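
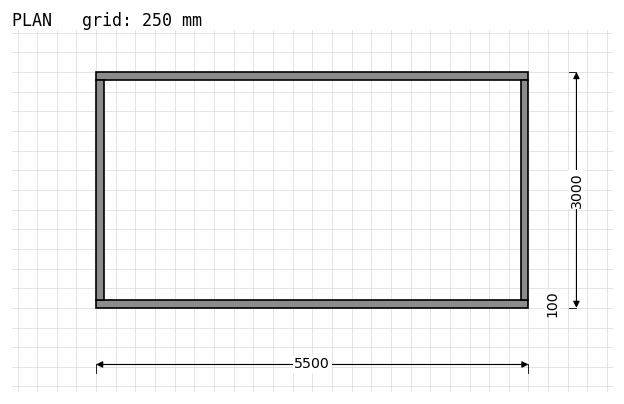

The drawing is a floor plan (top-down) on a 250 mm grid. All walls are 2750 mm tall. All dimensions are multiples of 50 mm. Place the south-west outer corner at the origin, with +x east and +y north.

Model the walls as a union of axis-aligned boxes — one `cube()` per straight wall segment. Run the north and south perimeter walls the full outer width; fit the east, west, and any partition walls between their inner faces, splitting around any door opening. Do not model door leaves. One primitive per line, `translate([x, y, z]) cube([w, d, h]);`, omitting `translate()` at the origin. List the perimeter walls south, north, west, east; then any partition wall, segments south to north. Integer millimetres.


cube([5500, 100, 2750]);
translate([0, 2900, 0]) cube([5500, 100, 2750]);
translate([0, 100, 0]) cube([100, 2800, 2750]);
translate([5400, 100, 0]) cube([100, 2800, 2750]);


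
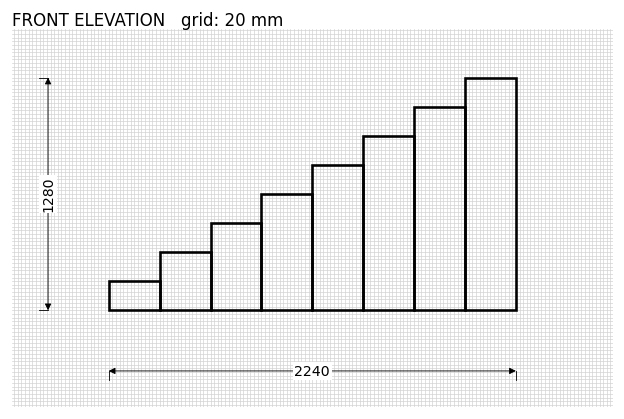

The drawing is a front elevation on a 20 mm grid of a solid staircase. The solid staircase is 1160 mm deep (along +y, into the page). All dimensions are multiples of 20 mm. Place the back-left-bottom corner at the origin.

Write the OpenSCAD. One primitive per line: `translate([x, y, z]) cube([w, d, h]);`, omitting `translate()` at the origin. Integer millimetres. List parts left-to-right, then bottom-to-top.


cube([280, 1160, 160]);
translate([280, 0, 0]) cube([280, 1160, 320]);
translate([560, 0, 0]) cube([280, 1160, 480]);
translate([840, 0, 0]) cube([280, 1160, 640]);
translate([1120, 0, 0]) cube([280, 1160, 800]);
translate([1400, 0, 0]) cube([280, 1160, 960]);
translate([1680, 0, 0]) cube([280, 1160, 1120]);
translate([1960, 0, 0]) cube([280, 1160, 1280]);


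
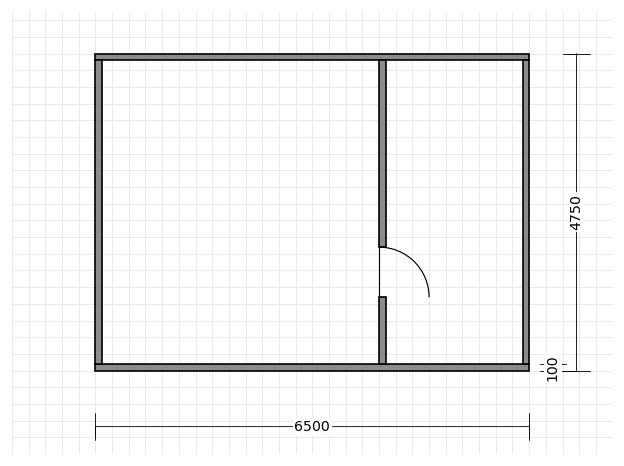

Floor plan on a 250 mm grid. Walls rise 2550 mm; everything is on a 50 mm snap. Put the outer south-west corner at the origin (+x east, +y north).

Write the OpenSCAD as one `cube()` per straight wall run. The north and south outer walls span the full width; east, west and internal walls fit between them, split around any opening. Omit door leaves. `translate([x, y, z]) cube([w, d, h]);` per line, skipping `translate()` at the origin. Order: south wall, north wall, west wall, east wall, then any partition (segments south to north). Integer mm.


cube([6500, 100, 2550]);
translate([0, 4650, 0]) cube([6500, 100, 2550]);
translate([0, 100, 0]) cube([100, 4550, 2550]);
translate([6400, 100, 0]) cube([100, 4550, 2550]);
translate([4250, 100, 0]) cube([100, 1000, 2550]);
translate([4250, 1850, 0]) cube([100, 2800, 2550]);


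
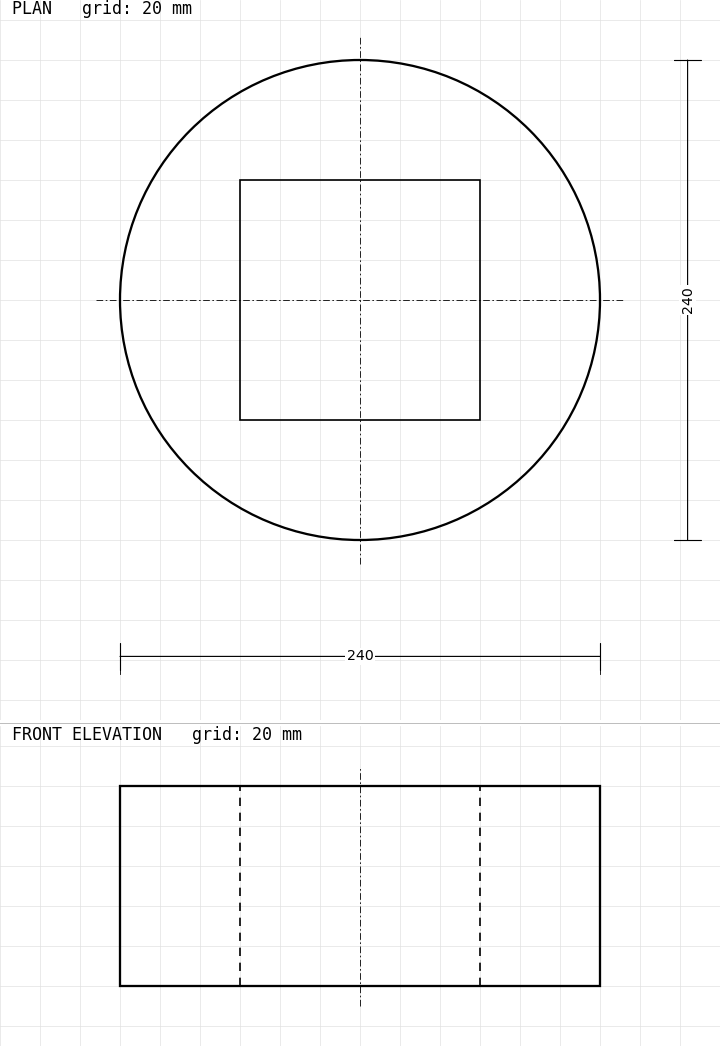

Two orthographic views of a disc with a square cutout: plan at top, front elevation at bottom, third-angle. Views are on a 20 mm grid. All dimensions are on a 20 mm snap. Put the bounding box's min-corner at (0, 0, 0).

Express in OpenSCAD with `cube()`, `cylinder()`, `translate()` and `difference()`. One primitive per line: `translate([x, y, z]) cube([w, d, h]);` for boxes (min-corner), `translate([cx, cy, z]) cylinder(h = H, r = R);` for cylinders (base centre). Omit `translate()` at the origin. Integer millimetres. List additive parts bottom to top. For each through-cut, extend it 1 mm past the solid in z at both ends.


difference() {
  translate([120, 120, 0]) cylinder(h = 100, r = 120);
  translate([60, 60, -1]) cube([120, 120, 102]);
}


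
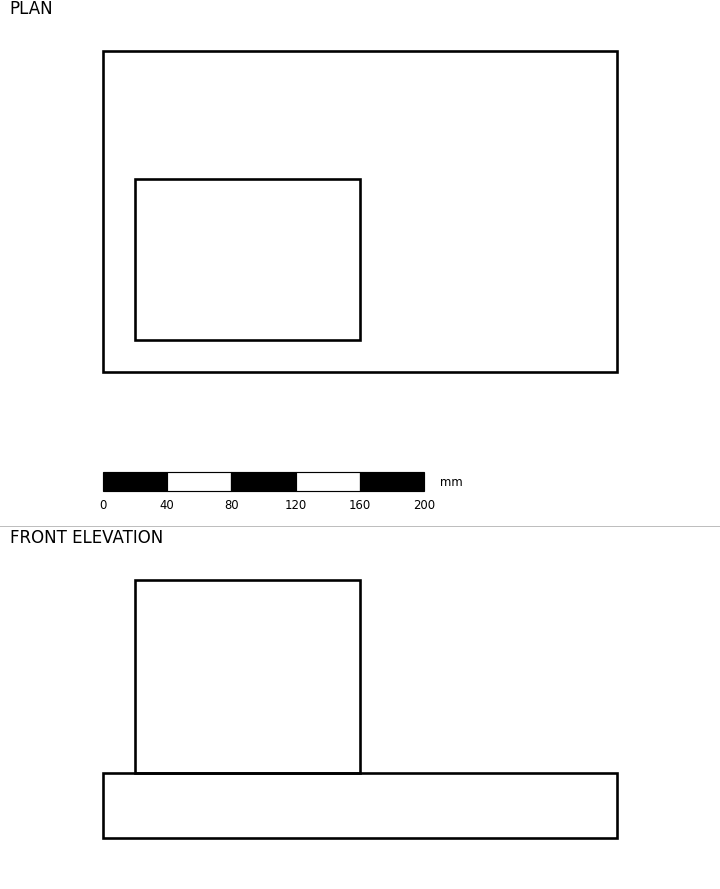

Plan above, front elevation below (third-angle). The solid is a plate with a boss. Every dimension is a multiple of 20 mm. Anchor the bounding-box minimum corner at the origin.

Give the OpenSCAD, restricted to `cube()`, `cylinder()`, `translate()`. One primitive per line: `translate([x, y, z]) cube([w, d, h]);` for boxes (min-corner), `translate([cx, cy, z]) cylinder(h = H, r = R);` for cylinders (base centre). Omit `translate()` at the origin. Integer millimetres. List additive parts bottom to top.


cube([320, 200, 40]);
translate([20, 20, 40]) cube([140, 100, 120]);


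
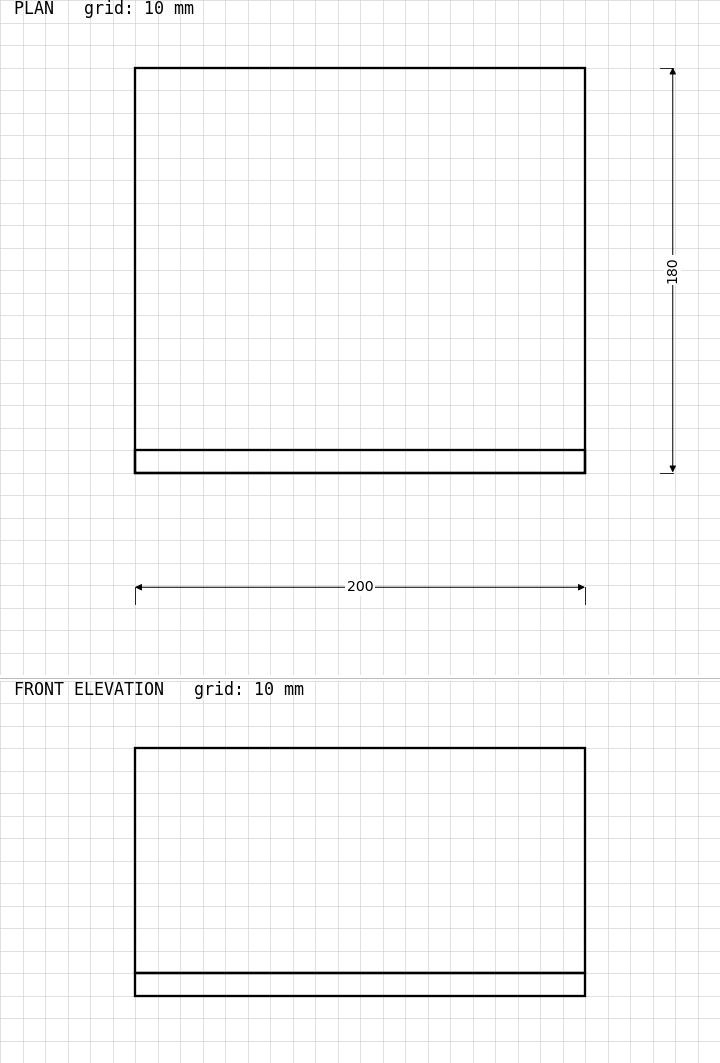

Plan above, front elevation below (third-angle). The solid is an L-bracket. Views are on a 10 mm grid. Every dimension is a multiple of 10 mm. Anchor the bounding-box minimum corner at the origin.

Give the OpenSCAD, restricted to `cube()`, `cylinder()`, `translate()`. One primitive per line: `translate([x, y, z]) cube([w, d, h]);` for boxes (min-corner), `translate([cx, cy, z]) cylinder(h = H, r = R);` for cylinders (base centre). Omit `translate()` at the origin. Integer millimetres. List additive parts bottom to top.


cube([200, 180, 10]);
translate([0, 0, 10]) cube([200, 10, 100]);


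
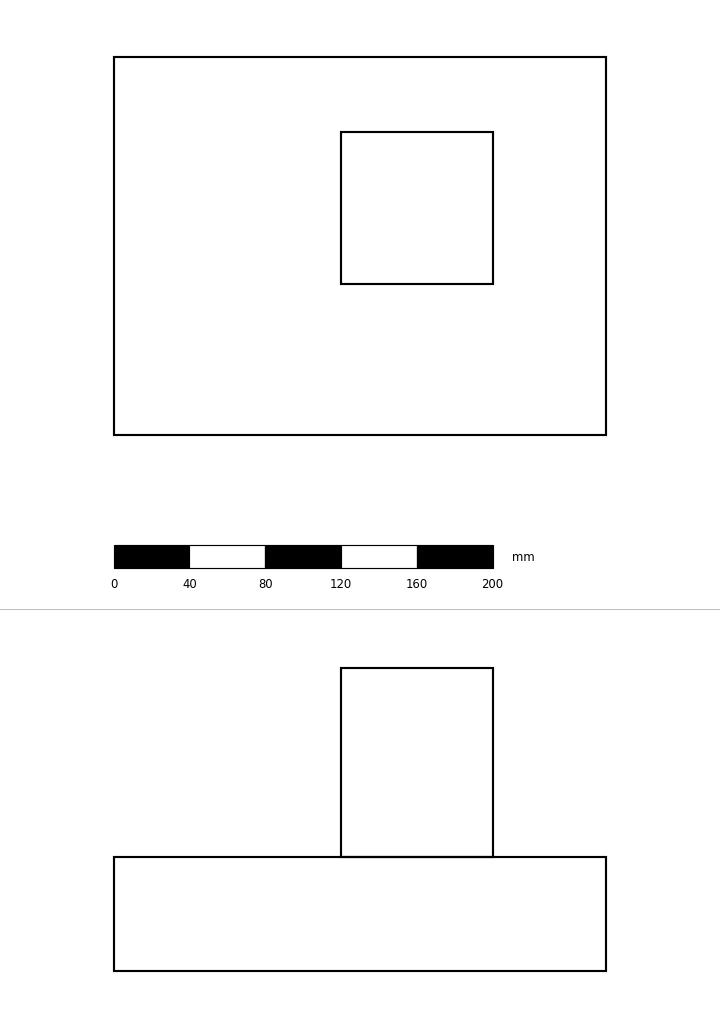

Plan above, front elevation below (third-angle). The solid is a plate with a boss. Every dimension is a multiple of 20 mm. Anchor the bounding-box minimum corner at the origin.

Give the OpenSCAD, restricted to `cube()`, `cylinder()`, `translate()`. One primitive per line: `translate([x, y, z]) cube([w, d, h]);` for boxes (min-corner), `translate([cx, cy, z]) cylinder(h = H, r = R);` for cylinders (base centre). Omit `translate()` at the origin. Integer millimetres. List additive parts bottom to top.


cube([260, 200, 60]);
translate([120, 80, 60]) cube([80, 80, 100]);


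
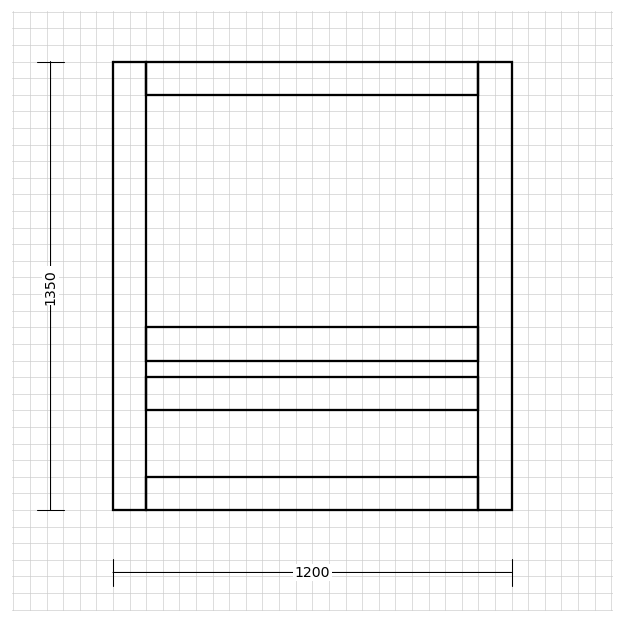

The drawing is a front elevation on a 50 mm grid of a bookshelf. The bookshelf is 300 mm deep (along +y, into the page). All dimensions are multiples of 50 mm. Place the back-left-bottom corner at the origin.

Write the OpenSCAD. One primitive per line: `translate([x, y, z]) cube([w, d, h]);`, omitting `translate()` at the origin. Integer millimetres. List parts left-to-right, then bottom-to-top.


cube([100, 300, 1350]);
translate([100, 0, 0]) cube([1000, 300, 100]);
translate([100, 0, 300]) cube([1000, 300, 100]);
translate([100, 0, 450]) cube([1000, 300, 100]);
translate([100, 0, 1250]) cube([1000, 300, 100]);
translate([1100, 0, 0]) cube([100, 300, 1350]);


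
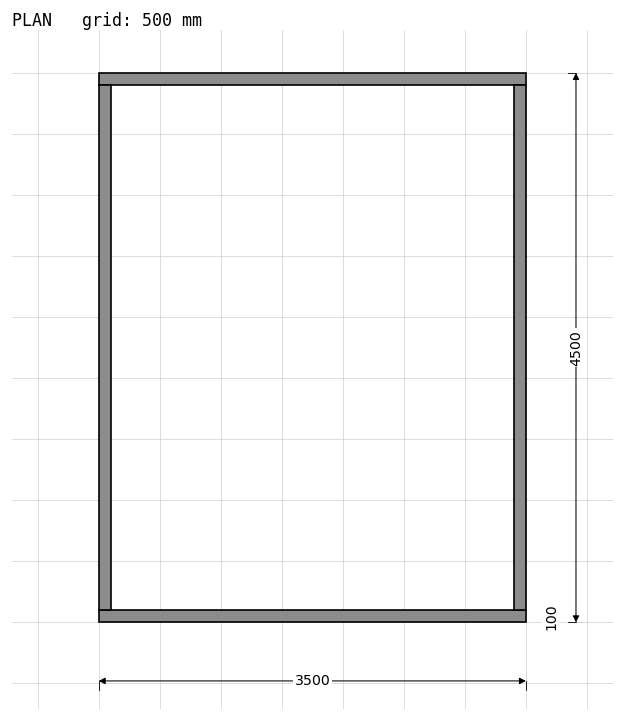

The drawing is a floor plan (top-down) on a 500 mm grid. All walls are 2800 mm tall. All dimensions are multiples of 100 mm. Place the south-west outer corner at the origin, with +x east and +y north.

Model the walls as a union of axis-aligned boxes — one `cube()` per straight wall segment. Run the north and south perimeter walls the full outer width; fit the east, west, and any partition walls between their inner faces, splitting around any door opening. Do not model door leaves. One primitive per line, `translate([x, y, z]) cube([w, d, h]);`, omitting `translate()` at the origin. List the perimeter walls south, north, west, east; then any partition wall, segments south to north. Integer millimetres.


cube([3500, 100, 2800]);
translate([0, 4400, 0]) cube([3500, 100, 2800]);
translate([0, 100, 0]) cube([100, 4300, 2800]);
translate([3400, 100, 0]) cube([100, 4300, 2800]);


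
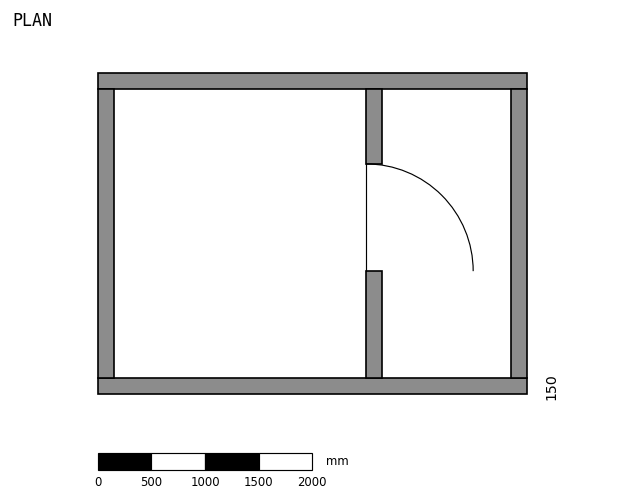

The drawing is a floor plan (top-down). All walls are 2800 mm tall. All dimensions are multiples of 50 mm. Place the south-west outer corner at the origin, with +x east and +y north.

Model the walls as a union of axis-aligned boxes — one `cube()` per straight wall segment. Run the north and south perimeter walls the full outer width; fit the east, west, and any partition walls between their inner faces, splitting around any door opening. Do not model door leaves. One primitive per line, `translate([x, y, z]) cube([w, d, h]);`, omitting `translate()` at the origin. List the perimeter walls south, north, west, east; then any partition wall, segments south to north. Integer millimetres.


cube([4000, 150, 2800]);
translate([0, 2850, 0]) cube([4000, 150, 2800]);
translate([0, 150, 0]) cube([150, 2700, 2800]);
translate([3850, 150, 0]) cube([150, 2700, 2800]);
translate([2500, 150, 0]) cube([150, 1000, 2800]);
translate([2500, 2150, 0]) cube([150, 700, 2800]);


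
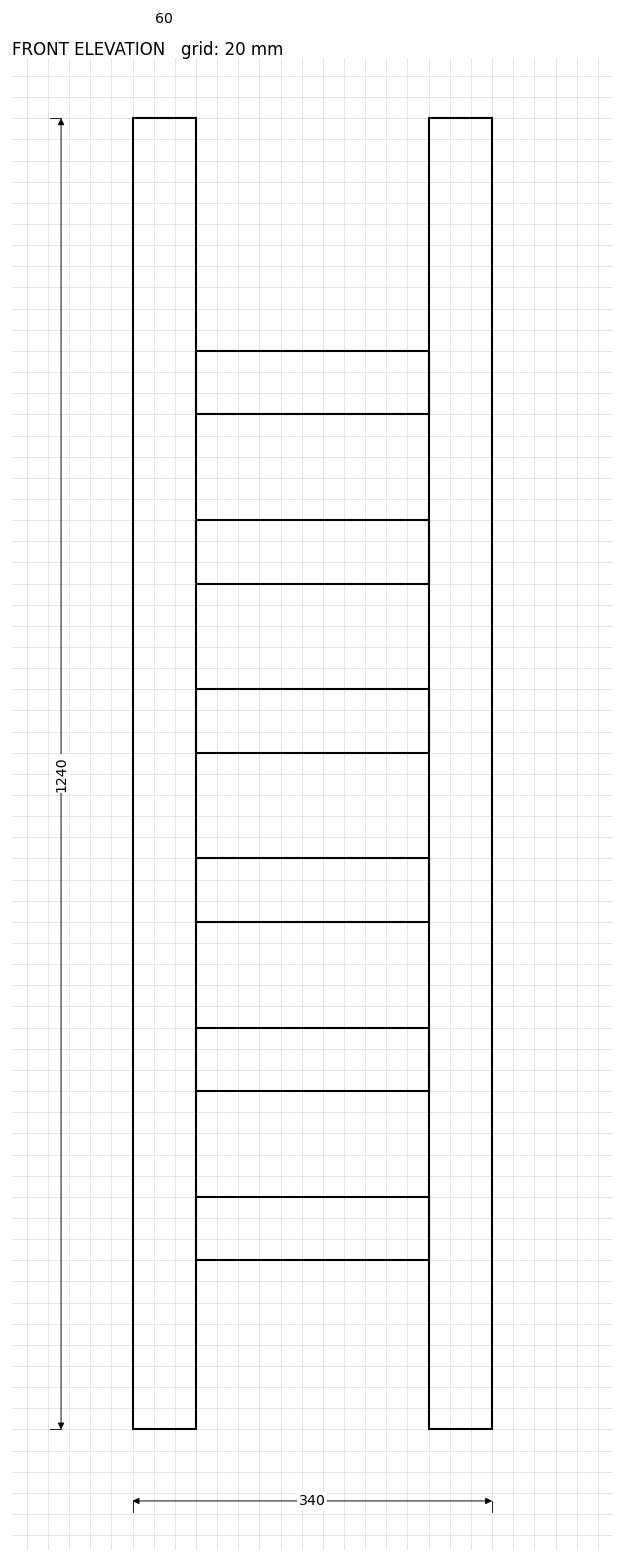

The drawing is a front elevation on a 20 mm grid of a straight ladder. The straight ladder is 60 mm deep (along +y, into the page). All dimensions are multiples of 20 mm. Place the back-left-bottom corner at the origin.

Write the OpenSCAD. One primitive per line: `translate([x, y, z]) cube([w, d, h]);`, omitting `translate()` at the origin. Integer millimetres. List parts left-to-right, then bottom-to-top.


cube([60, 60, 1240]);
translate([60, 0, 160]) cube([220, 60, 60]);
translate([60, 0, 320]) cube([220, 60, 60]);
translate([60, 0, 480]) cube([220, 60, 60]);
translate([60, 0, 640]) cube([220, 60, 60]);
translate([60, 0, 800]) cube([220, 60, 60]);
translate([60, 0, 960]) cube([220, 60, 60]);
translate([280, 0, 0]) cube([60, 60, 1240]);


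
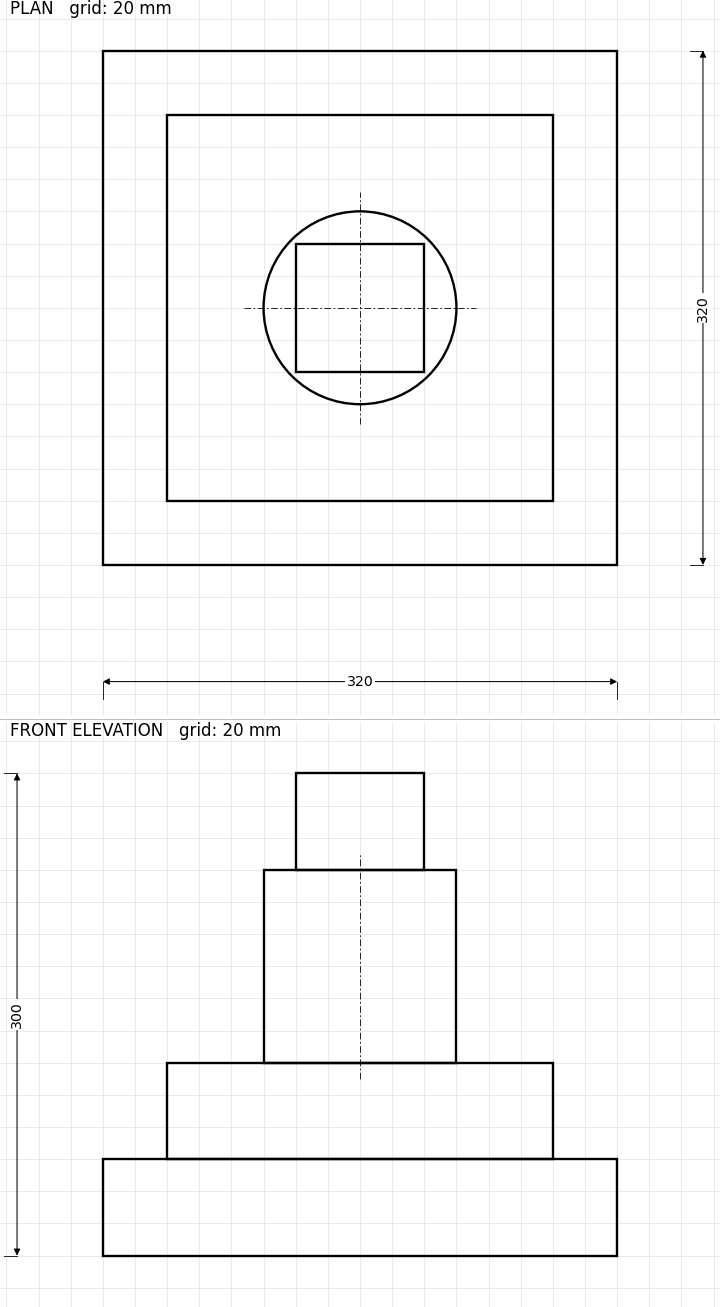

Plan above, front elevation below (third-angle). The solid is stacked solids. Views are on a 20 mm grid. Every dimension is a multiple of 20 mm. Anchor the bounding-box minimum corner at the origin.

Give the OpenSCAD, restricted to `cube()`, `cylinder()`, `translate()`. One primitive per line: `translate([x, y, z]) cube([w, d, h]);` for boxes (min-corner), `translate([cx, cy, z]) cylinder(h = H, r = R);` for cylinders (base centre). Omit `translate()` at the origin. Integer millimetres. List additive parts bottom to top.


cube([320, 320, 60]);
translate([40, 40, 60]) cube([240, 240, 60]);
translate([160, 160, 120]) cylinder(h = 120, r = 60);
translate([120, 120, 240]) cube([80, 80, 60]);


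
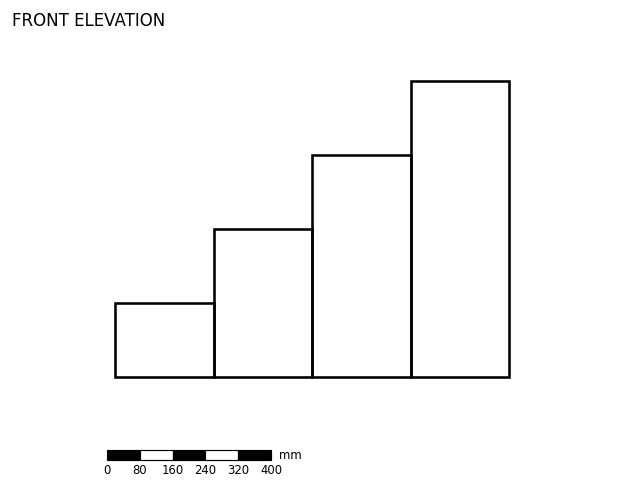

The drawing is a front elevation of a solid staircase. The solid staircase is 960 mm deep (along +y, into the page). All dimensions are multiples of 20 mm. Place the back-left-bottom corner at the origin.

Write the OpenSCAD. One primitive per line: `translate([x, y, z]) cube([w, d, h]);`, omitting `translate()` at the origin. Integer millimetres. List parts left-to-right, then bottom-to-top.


cube([240, 960, 180]);
translate([240, 0, 0]) cube([240, 960, 360]);
translate([480, 0, 0]) cube([240, 960, 540]);
translate([720, 0, 0]) cube([240, 960, 720]);


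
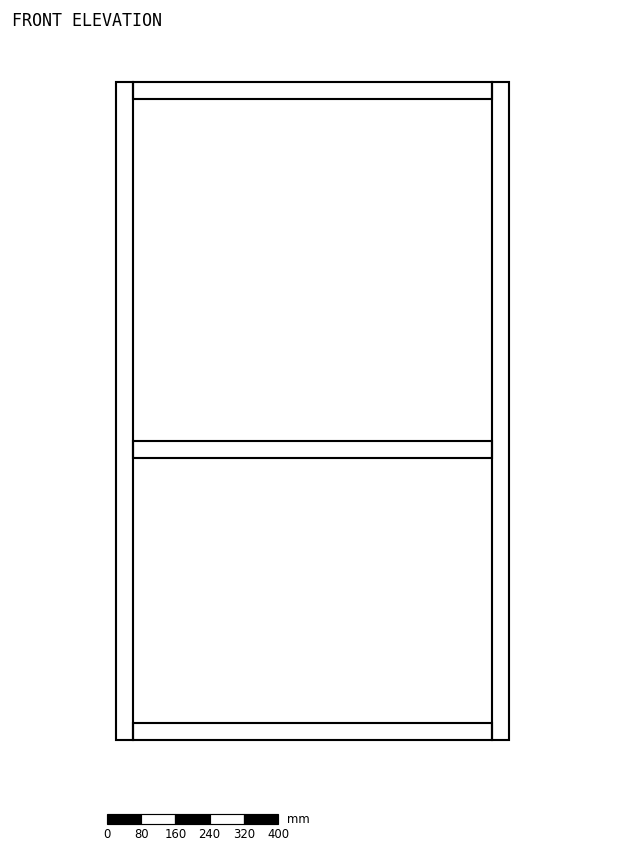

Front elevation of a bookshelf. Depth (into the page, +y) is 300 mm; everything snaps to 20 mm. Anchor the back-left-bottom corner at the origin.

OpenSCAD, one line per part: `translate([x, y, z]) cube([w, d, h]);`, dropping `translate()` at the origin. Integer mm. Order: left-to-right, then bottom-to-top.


cube([40, 300, 1540]);
translate([40, 0, 0]) cube([840, 300, 40]);
translate([40, 0, 660]) cube([840, 300, 40]);
translate([40, 0, 1500]) cube([840, 300, 40]);
translate([880, 0, 0]) cube([40, 300, 1540]);


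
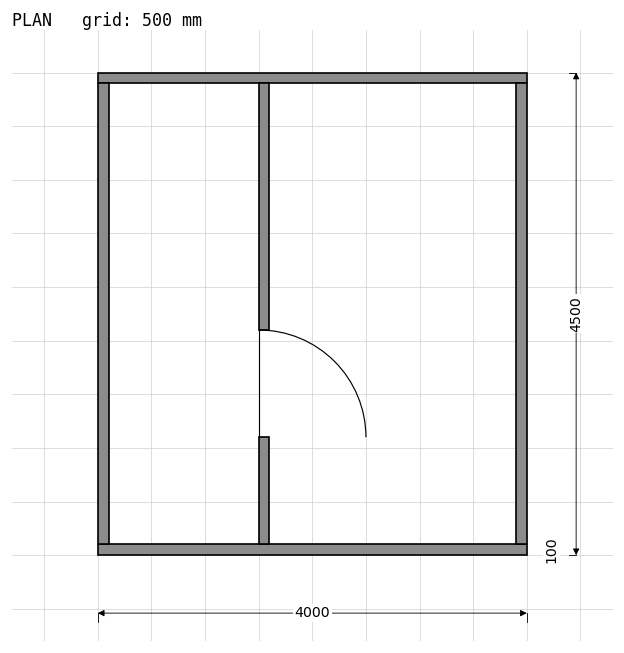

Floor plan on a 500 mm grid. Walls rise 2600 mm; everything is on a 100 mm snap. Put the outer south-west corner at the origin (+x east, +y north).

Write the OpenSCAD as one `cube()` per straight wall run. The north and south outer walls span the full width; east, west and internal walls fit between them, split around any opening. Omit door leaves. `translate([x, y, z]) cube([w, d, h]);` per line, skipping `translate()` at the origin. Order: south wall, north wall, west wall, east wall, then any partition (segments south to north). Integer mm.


cube([4000, 100, 2600]);
translate([0, 4400, 0]) cube([4000, 100, 2600]);
translate([0, 100, 0]) cube([100, 4300, 2600]);
translate([3900, 100, 0]) cube([100, 4300, 2600]);
translate([1500, 100, 0]) cube([100, 1000, 2600]);
translate([1500, 2100, 0]) cube([100, 2300, 2600]);


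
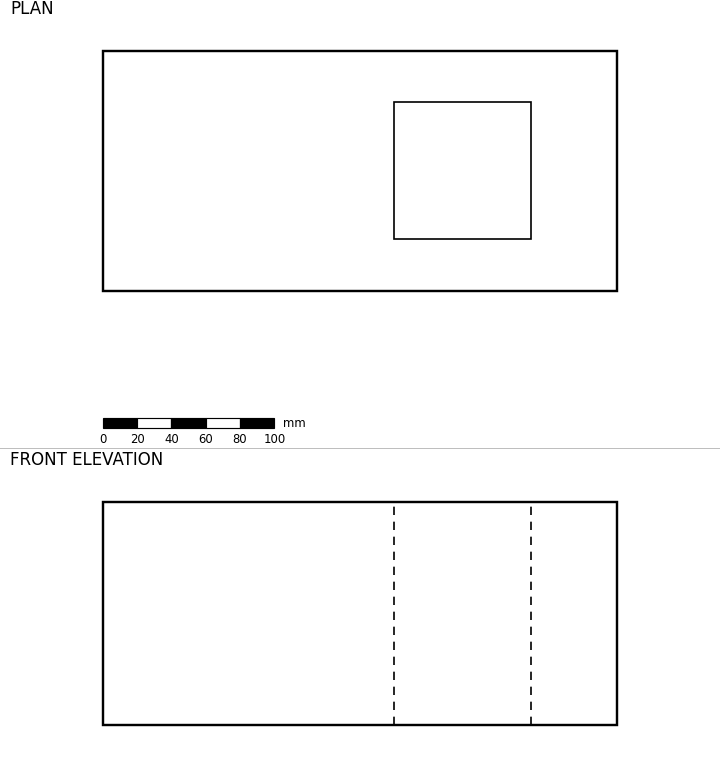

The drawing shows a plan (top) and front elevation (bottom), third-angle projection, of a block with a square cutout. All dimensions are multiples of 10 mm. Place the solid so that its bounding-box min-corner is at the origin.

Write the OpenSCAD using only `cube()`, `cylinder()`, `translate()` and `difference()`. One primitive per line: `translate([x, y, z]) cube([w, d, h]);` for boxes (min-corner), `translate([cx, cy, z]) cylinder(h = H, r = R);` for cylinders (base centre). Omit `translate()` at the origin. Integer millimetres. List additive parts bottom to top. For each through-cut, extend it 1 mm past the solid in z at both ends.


difference() {
  cube([300, 140, 130]);
  translate([170, 30, -1]) cube([80, 80, 132]);
}


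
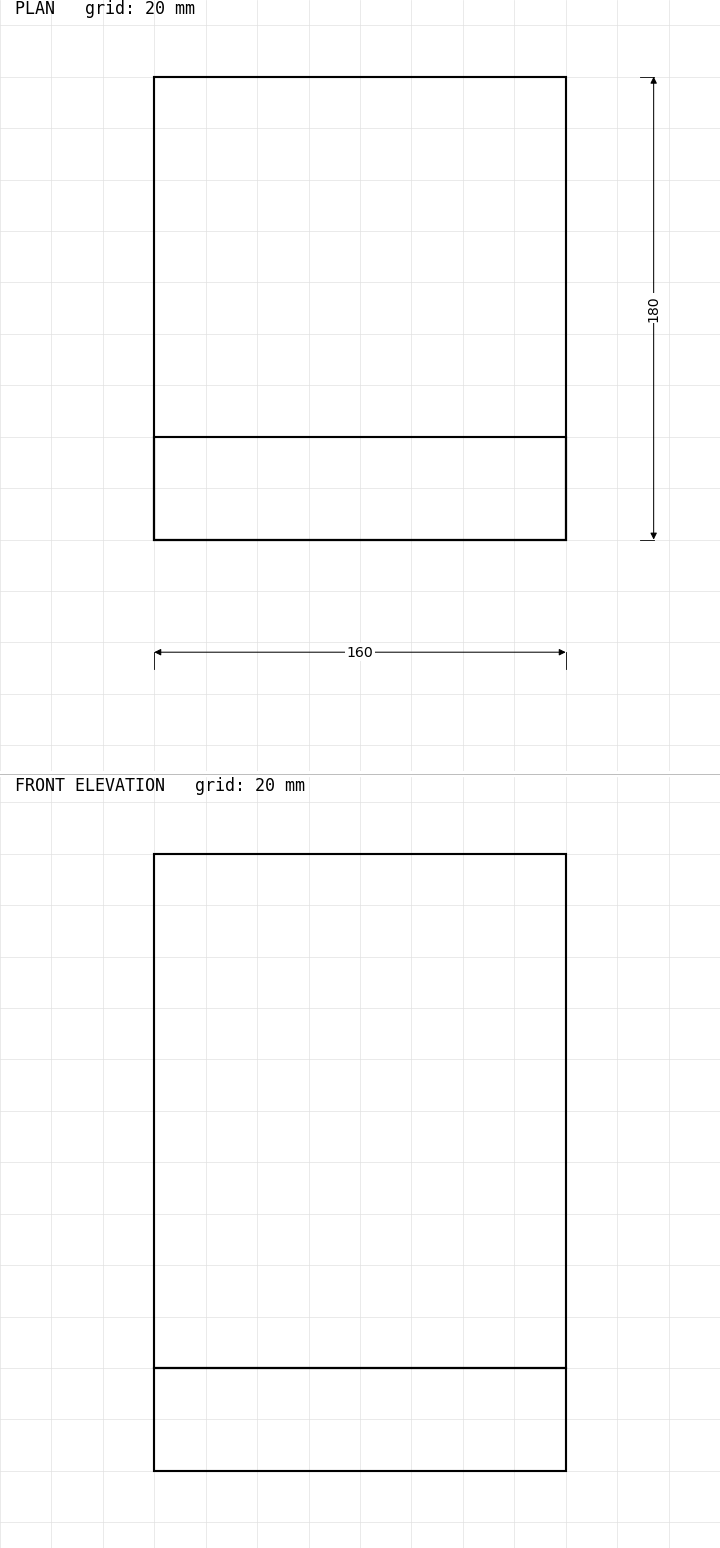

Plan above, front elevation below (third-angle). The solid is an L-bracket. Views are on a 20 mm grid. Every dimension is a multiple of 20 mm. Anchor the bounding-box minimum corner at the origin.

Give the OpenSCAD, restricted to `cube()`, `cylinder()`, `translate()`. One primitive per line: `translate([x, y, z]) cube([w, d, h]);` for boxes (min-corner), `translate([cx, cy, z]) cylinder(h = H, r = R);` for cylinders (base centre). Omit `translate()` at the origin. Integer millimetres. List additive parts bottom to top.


cube([160, 180, 40]);
translate([0, 0, 40]) cube([160, 40, 200]);


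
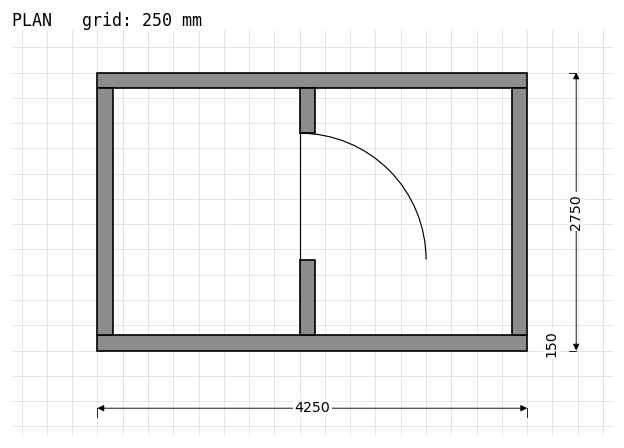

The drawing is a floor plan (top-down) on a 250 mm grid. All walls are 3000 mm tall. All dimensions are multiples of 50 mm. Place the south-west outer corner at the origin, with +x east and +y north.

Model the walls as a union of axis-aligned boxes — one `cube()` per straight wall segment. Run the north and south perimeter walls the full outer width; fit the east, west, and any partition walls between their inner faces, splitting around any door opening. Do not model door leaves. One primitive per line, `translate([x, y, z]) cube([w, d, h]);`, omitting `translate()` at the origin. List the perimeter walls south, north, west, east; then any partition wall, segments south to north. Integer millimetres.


cube([4250, 150, 3000]);
translate([0, 2600, 0]) cube([4250, 150, 3000]);
translate([0, 150, 0]) cube([150, 2450, 3000]);
translate([4100, 150, 0]) cube([150, 2450, 3000]);
translate([2000, 150, 0]) cube([150, 750, 3000]);
translate([2000, 2150, 0]) cube([150, 450, 3000]);


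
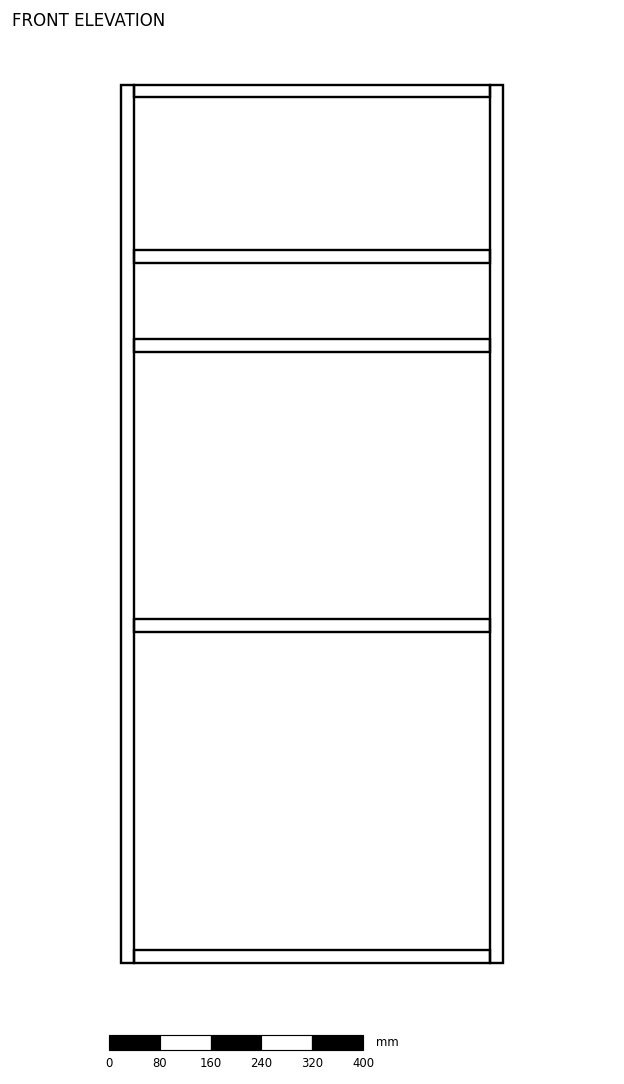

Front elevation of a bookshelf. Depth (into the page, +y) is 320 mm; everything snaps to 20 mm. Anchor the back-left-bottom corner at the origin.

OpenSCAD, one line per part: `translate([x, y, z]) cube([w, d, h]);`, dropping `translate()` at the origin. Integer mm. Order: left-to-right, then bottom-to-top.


cube([20, 320, 1380]);
translate([20, 0, 0]) cube([560, 320, 20]);
translate([20, 0, 520]) cube([560, 320, 20]);
translate([20, 0, 960]) cube([560, 320, 20]);
translate([20, 0, 1100]) cube([560, 320, 20]);
translate([20, 0, 1360]) cube([560, 320, 20]);
translate([580, 0, 0]) cube([20, 320, 1380]);


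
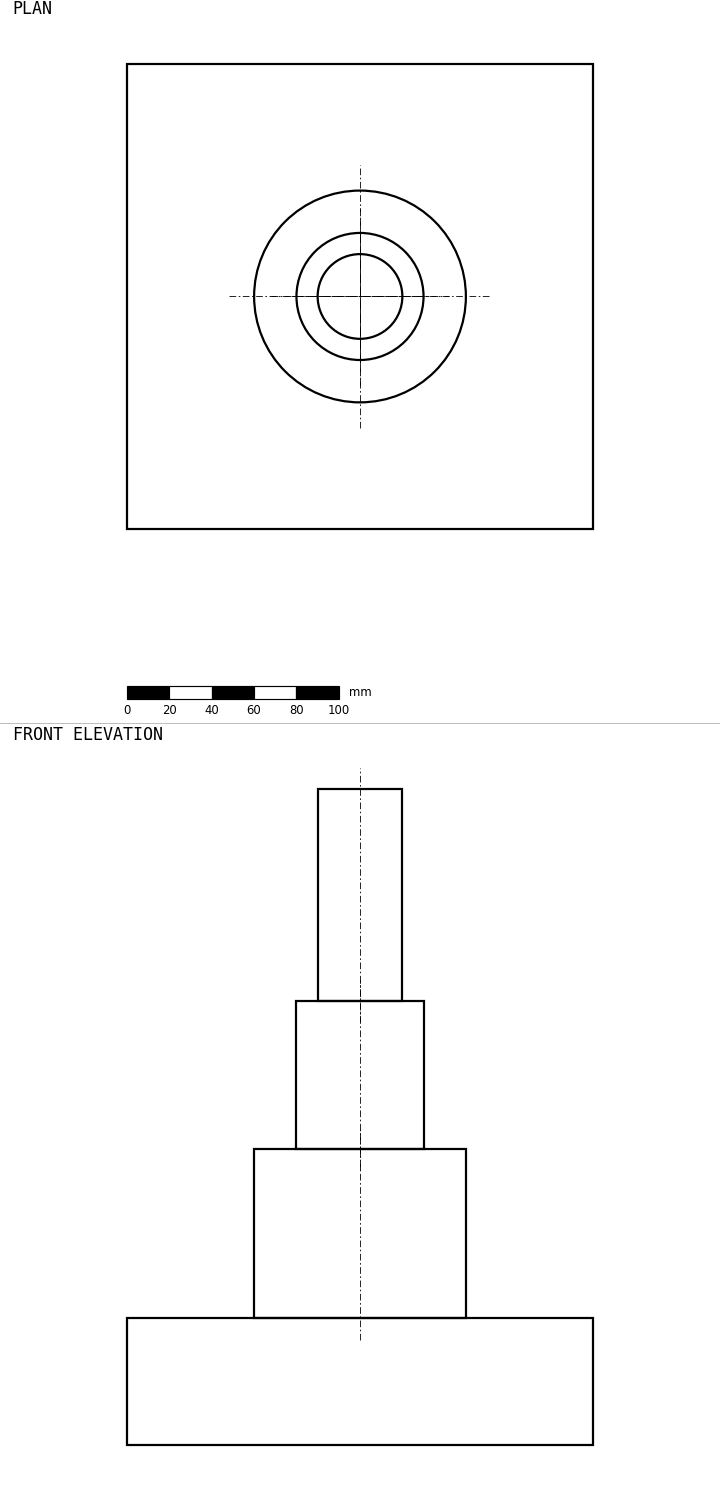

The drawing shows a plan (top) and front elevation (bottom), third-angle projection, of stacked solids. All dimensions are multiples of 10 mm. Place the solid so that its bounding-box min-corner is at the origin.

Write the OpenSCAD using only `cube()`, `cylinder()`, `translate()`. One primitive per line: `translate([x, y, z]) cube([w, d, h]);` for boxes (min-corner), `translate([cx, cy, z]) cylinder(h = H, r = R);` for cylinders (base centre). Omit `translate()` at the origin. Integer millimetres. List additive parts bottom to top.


cube([220, 220, 60]);
translate([110, 110, 60]) cylinder(h = 80, r = 50);
translate([110, 110, 140]) cylinder(h = 70, r = 30);
translate([110, 110, 210]) cylinder(h = 100, r = 20);


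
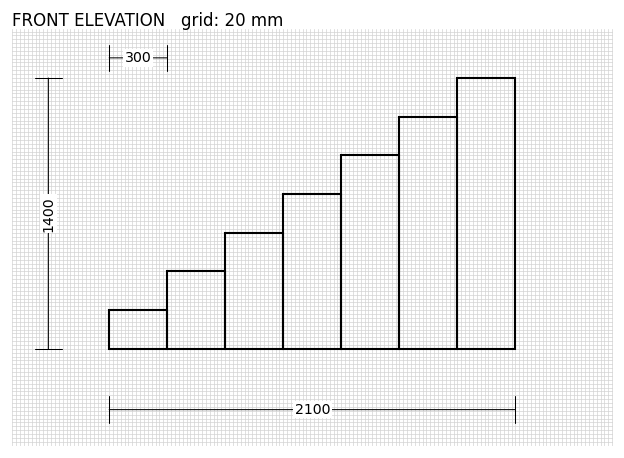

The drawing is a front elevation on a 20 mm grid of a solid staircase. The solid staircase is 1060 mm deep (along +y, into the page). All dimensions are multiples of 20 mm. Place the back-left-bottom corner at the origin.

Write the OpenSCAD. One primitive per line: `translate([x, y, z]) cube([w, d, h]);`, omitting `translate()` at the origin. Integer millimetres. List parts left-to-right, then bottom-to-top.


cube([300, 1060, 200]);
translate([300, 0, 0]) cube([300, 1060, 400]);
translate([600, 0, 0]) cube([300, 1060, 600]);
translate([900, 0, 0]) cube([300, 1060, 800]);
translate([1200, 0, 0]) cube([300, 1060, 1000]);
translate([1500, 0, 0]) cube([300, 1060, 1200]);
translate([1800, 0, 0]) cube([300, 1060, 1400]);


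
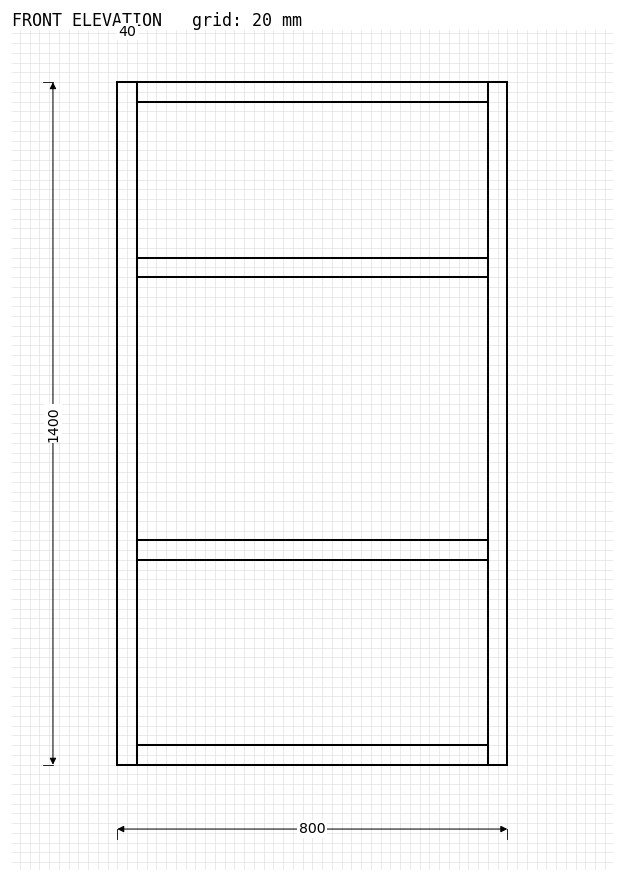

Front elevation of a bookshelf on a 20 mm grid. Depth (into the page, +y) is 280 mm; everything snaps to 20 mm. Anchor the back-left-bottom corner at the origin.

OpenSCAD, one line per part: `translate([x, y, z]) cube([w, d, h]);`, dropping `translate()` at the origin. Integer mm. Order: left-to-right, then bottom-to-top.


cube([40, 280, 1400]);
translate([40, 0, 0]) cube([720, 280, 40]);
translate([40, 0, 420]) cube([720, 280, 40]);
translate([40, 0, 1000]) cube([720, 280, 40]);
translate([40, 0, 1360]) cube([720, 280, 40]);
translate([760, 0, 0]) cube([40, 280, 1400]);


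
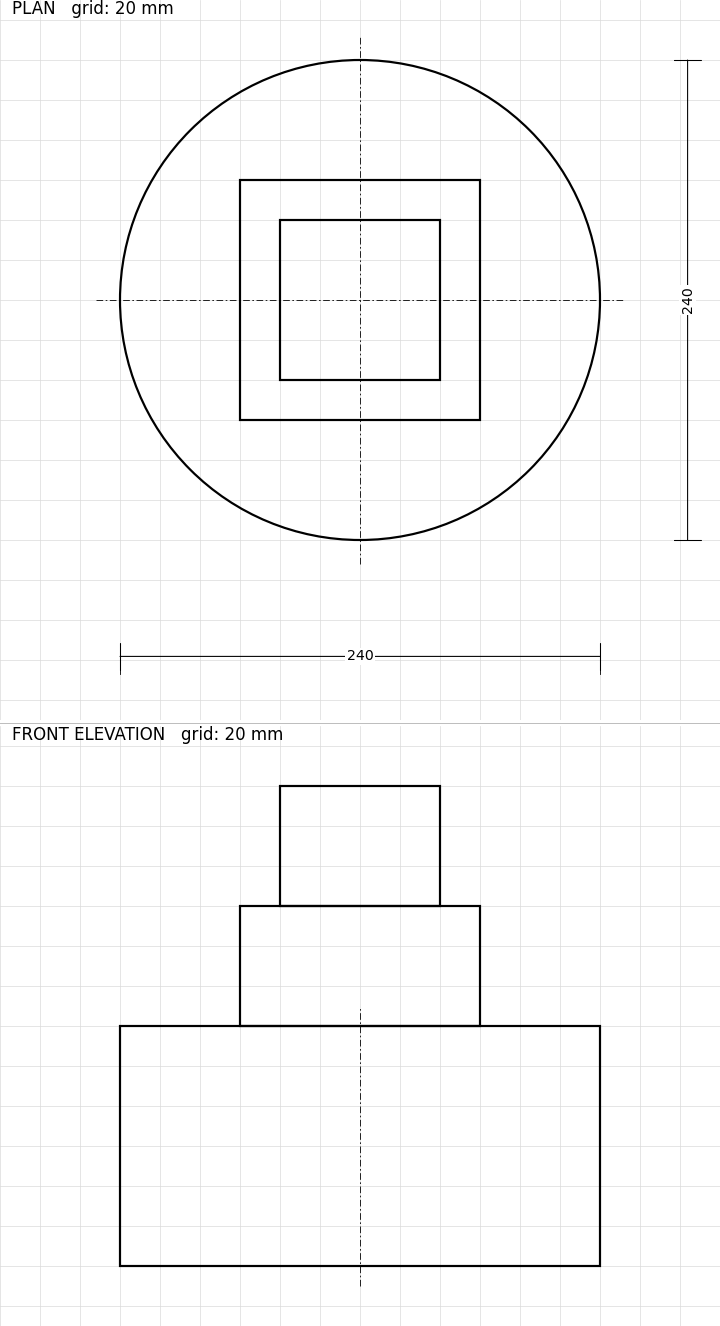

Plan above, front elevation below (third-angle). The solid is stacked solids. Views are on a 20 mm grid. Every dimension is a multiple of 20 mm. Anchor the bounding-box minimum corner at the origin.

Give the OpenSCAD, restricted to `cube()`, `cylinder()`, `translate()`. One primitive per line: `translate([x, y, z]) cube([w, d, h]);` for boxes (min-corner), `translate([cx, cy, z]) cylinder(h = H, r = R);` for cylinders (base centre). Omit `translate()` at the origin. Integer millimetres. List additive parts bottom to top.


translate([120, 120, 0]) cylinder(h = 120, r = 120);
translate([60, 60, 120]) cube([120, 120, 60]);
translate([80, 80, 180]) cube([80, 80, 60]);


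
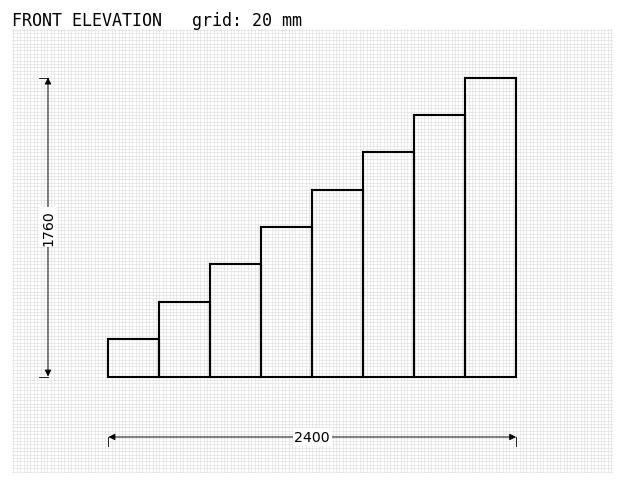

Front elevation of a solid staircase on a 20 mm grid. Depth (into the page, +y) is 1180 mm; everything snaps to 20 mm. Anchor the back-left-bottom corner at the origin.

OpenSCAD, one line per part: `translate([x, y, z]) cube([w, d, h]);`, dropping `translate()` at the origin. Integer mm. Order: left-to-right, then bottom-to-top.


cube([300, 1180, 220]);
translate([300, 0, 0]) cube([300, 1180, 440]);
translate([600, 0, 0]) cube([300, 1180, 660]);
translate([900, 0, 0]) cube([300, 1180, 880]);
translate([1200, 0, 0]) cube([300, 1180, 1100]);
translate([1500, 0, 0]) cube([300, 1180, 1320]);
translate([1800, 0, 0]) cube([300, 1180, 1540]);
translate([2100, 0, 0]) cube([300, 1180, 1760]);


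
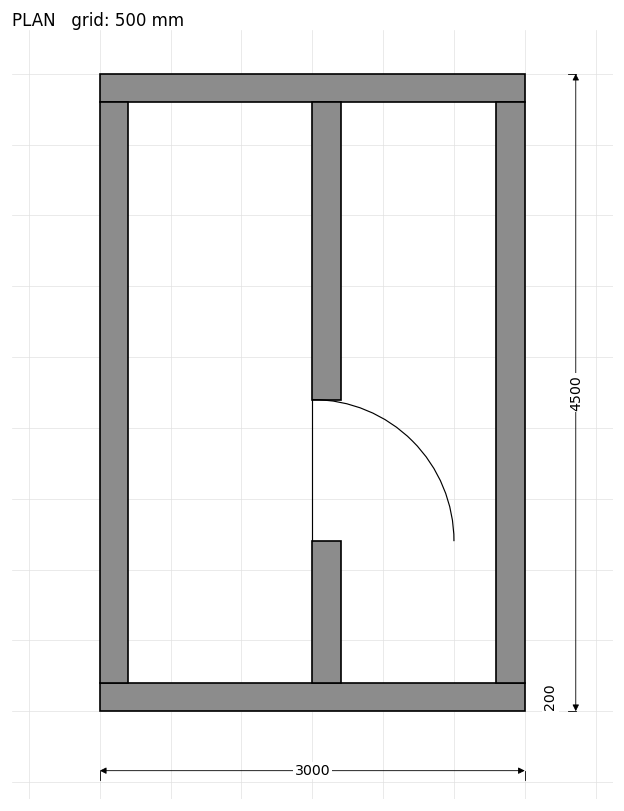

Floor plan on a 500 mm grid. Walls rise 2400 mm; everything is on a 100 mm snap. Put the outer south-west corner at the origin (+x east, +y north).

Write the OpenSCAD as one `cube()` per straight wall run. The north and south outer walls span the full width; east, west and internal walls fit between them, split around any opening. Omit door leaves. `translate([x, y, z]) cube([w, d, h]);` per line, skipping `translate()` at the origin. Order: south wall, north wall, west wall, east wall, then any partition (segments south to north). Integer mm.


cube([3000, 200, 2400]);
translate([0, 4300, 0]) cube([3000, 200, 2400]);
translate([0, 200, 0]) cube([200, 4100, 2400]);
translate([2800, 200, 0]) cube([200, 4100, 2400]);
translate([1500, 200, 0]) cube([200, 1000, 2400]);
translate([1500, 2200, 0]) cube([200, 2100, 2400]);


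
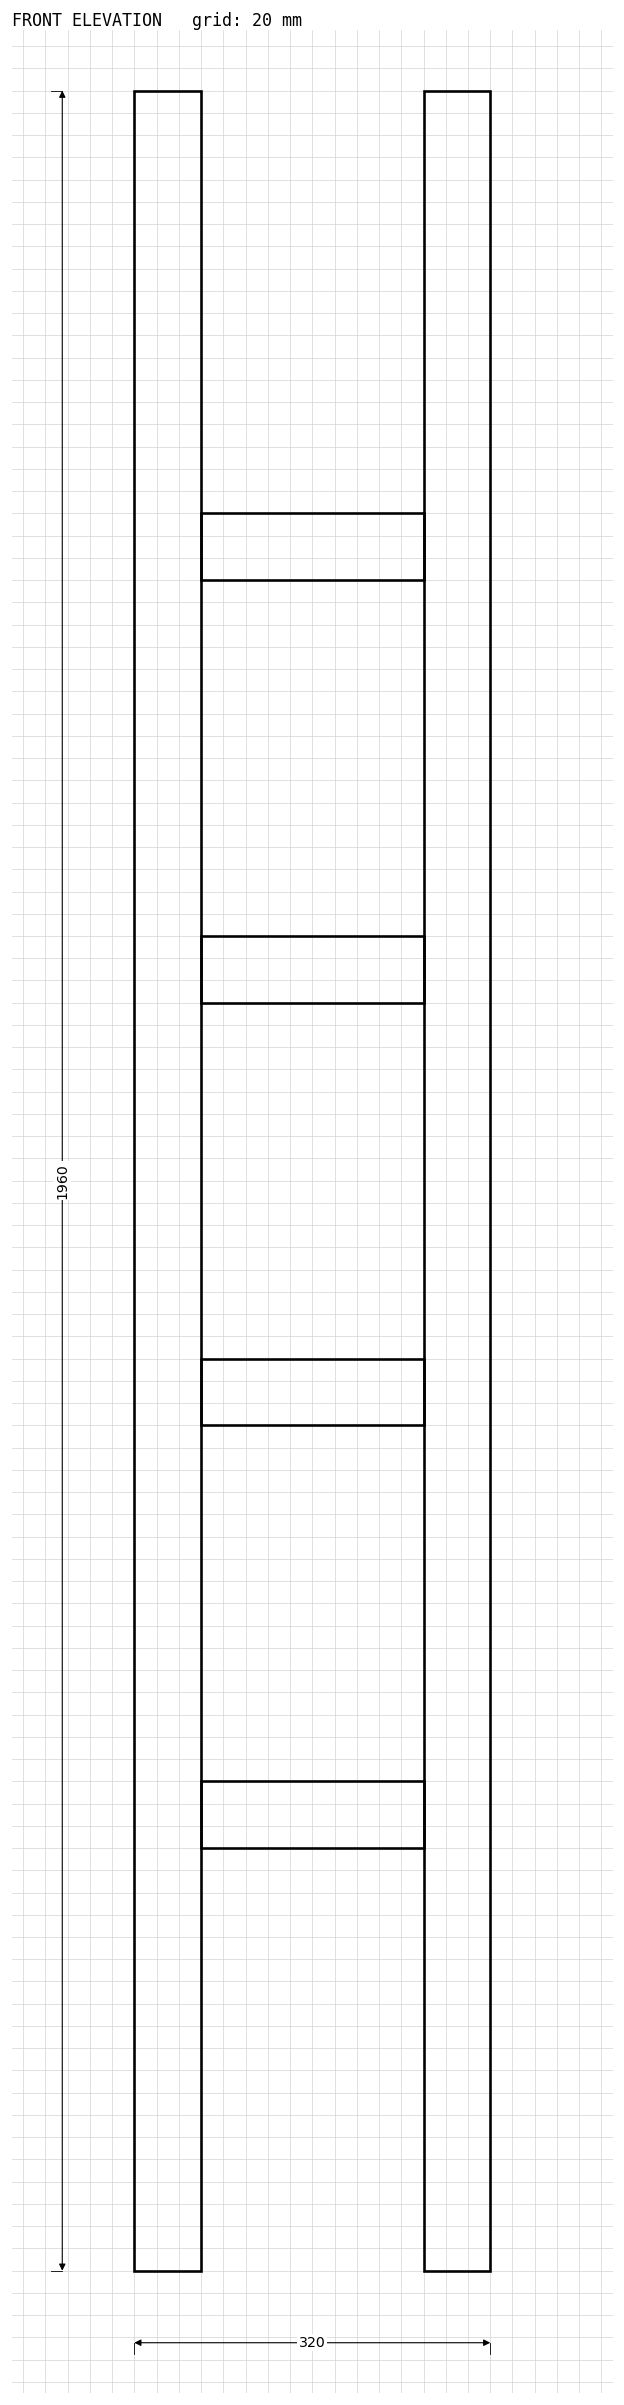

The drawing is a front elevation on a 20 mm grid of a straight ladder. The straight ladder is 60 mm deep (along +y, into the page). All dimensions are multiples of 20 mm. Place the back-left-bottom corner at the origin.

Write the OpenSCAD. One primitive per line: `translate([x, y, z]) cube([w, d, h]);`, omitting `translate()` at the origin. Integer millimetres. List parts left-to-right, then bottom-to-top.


cube([60, 60, 1960]);
translate([60, 0, 380]) cube([200, 60, 60]);
translate([60, 0, 760]) cube([200, 60, 60]);
translate([60, 0, 1140]) cube([200, 60, 60]);
translate([60, 0, 1520]) cube([200, 60, 60]);
translate([260, 0, 0]) cube([60, 60, 1960]);


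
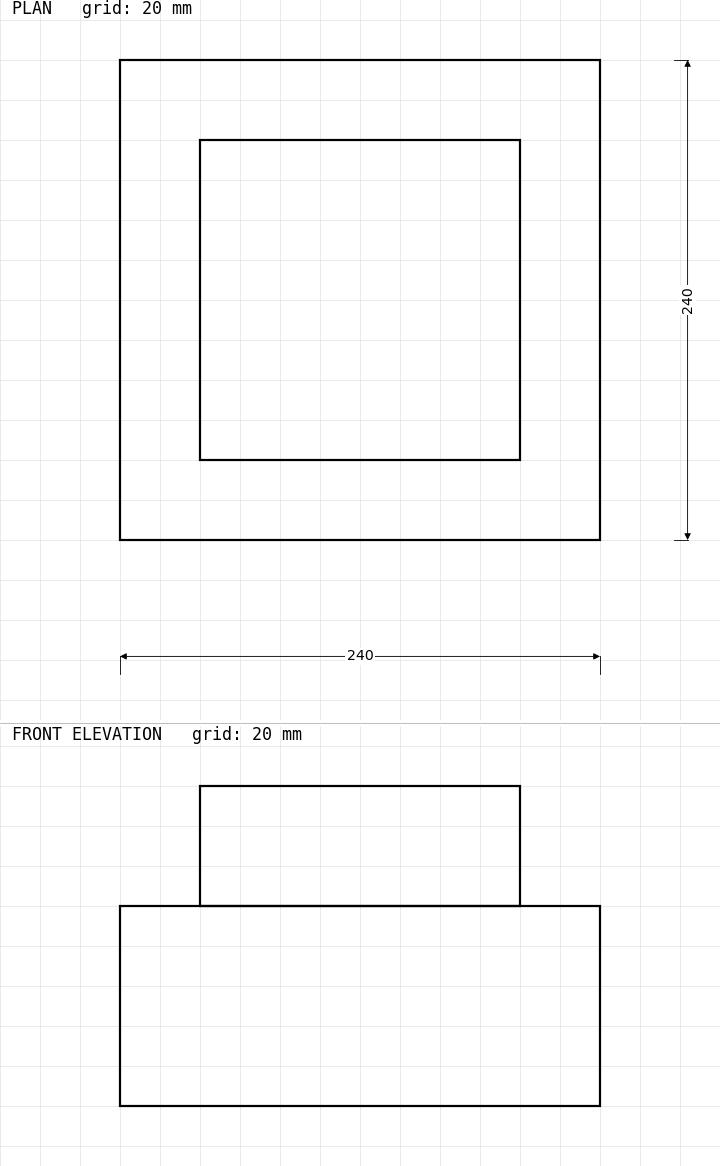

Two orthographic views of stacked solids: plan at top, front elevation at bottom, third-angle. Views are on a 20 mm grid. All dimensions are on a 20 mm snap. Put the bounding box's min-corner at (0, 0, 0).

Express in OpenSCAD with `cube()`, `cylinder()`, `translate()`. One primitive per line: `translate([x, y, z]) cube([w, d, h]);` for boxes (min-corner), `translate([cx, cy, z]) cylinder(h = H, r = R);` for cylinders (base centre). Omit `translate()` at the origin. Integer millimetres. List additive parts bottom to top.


cube([240, 240, 100]);
translate([40, 40, 100]) cube([160, 160, 60]);


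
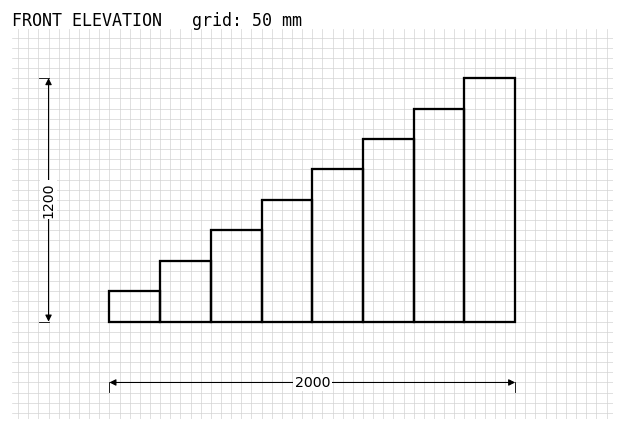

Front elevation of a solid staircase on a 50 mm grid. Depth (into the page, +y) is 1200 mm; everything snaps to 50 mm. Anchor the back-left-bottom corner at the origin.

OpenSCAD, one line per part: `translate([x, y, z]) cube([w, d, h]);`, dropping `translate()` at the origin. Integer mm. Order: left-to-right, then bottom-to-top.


cube([250, 1200, 150]);
translate([250, 0, 0]) cube([250, 1200, 300]);
translate([500, 0, 0]) cube([250, 1200, 450]);
translate([750, 0, 0]) cube([250, 1200, 600]);
translate([1000, 0, 0]) cube([250, 1200, 750]);
translate([1250, 0, 0]) cube([250, 1200, 900]);
translate([1500, 0, 0]) cube([250, 1200, 1050]);
translate([1750, 0, 0]) cube([250, 1200, 1200]);


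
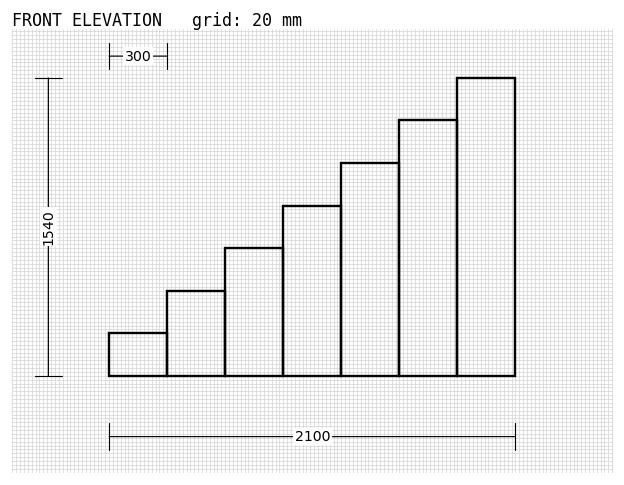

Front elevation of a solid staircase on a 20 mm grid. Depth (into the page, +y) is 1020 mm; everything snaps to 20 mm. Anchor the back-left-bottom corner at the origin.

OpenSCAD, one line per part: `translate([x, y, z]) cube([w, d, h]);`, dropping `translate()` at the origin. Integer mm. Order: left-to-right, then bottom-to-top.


cube([300, 1020, 220]);
translate([300, 0, 0]) cube([300, 1020, 440]);
translate([600, 0, 0]) cube([300, 1020, 660]);
translate([900, 0, 0]) cube([300, 1020, 880]);
translate([1200, 0, 0]) cube([300, 1020, 1100]);
translate([1500, 0, 0]) cube([300, 1020, 1320]);
translate([1800, 0, 0]) cube([300, 1020, 1540]);


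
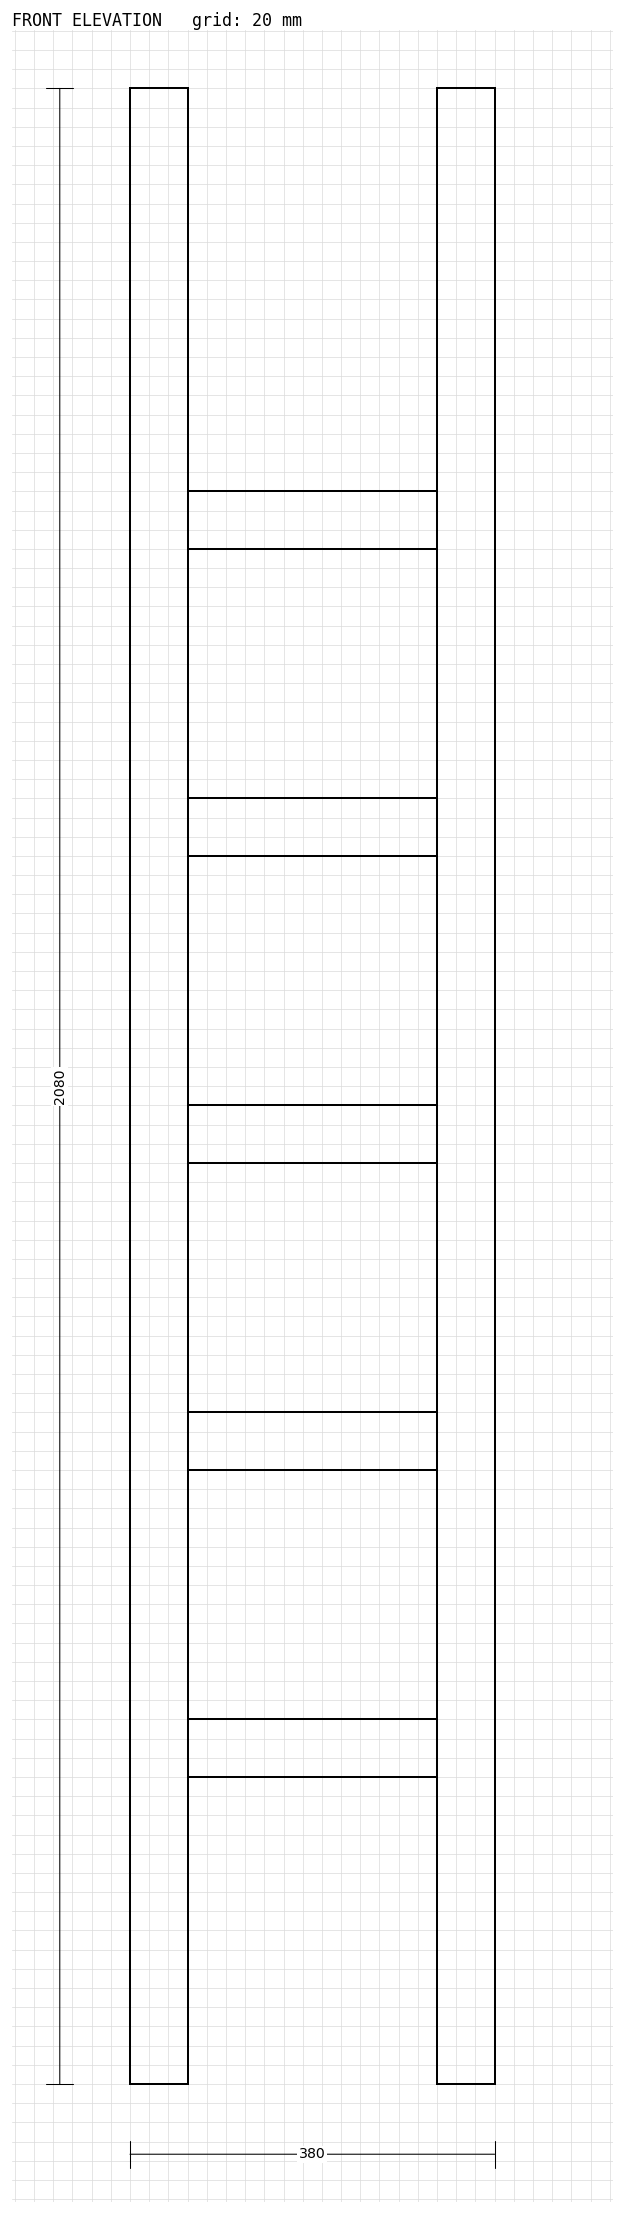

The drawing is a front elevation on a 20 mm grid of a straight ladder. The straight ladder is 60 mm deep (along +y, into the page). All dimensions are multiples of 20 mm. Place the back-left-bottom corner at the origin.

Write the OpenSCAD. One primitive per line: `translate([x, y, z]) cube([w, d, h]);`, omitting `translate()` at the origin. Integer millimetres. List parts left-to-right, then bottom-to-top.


cube([60, 60, 2080]);
translate([60, 0, 320]) cube([260, 60, 60]);
translate([60, 0, 640]) cube([260, 60, 60]);
translate([60, 0, 960]) cube([260, 60, 60]);
translate([60, 0, 1280]) cube([260, 60, 60]);
translate([60, 0, 1600]) cube([260, 60, 60]);
translate([320, 0, 0]) cube([60, 60, 2080]);


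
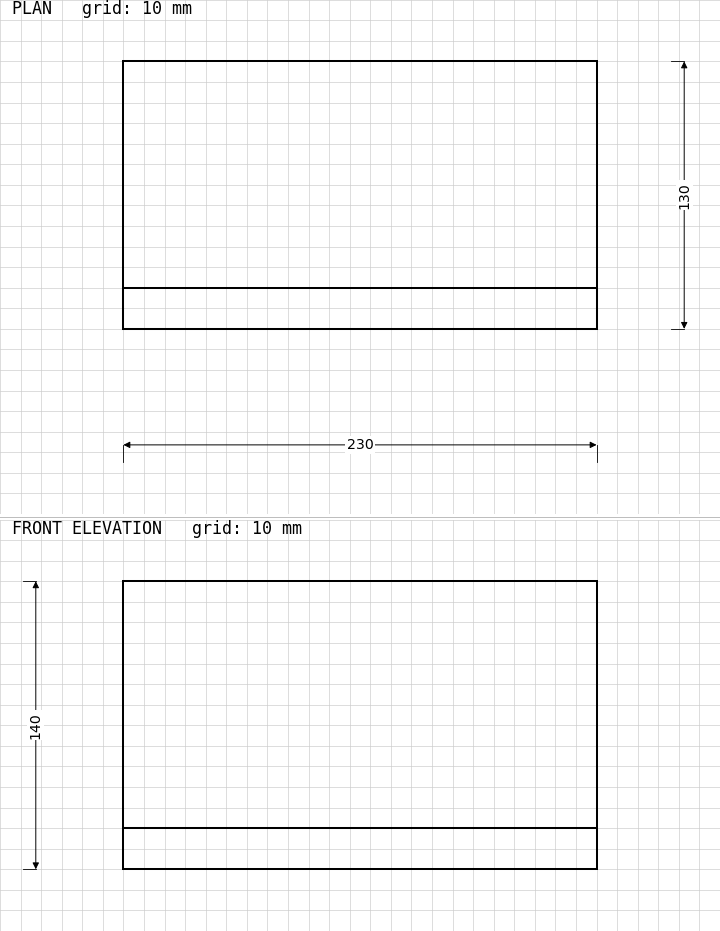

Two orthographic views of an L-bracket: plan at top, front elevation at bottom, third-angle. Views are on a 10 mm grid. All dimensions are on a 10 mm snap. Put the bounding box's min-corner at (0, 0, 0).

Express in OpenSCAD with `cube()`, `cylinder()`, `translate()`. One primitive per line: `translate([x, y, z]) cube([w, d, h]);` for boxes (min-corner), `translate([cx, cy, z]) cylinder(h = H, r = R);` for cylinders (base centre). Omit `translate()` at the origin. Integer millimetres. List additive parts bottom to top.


cube([230, 130, 20]);
translate([0, 0, 20]) cube([230, 20, 120]);


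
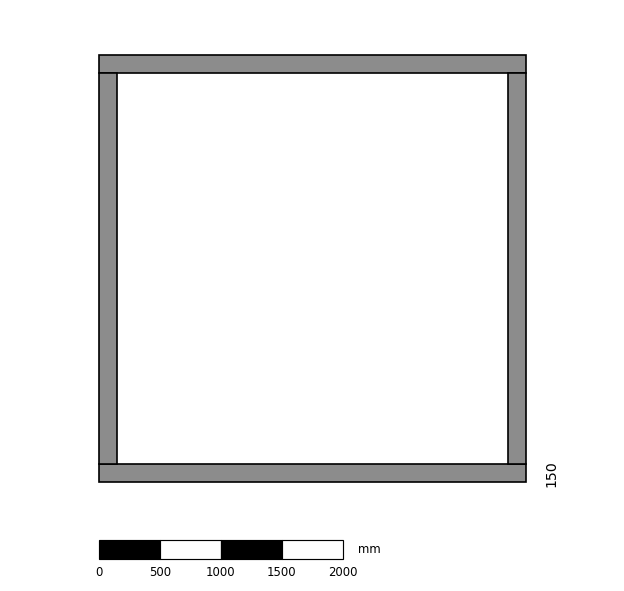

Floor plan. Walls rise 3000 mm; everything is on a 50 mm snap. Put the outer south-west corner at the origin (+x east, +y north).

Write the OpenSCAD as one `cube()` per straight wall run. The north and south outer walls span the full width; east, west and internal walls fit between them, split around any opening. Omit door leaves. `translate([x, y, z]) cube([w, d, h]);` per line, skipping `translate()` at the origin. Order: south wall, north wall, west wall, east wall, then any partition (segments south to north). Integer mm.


cube([3500, 150, 3000]);
translate([0, 3350, 0]) cube([3500, 150, 3000]);
translate([0, 150, 0]) cube([150, 3200, 3000]);
translate([3350, 150, 0]) cube([150, 3200, 3000]);


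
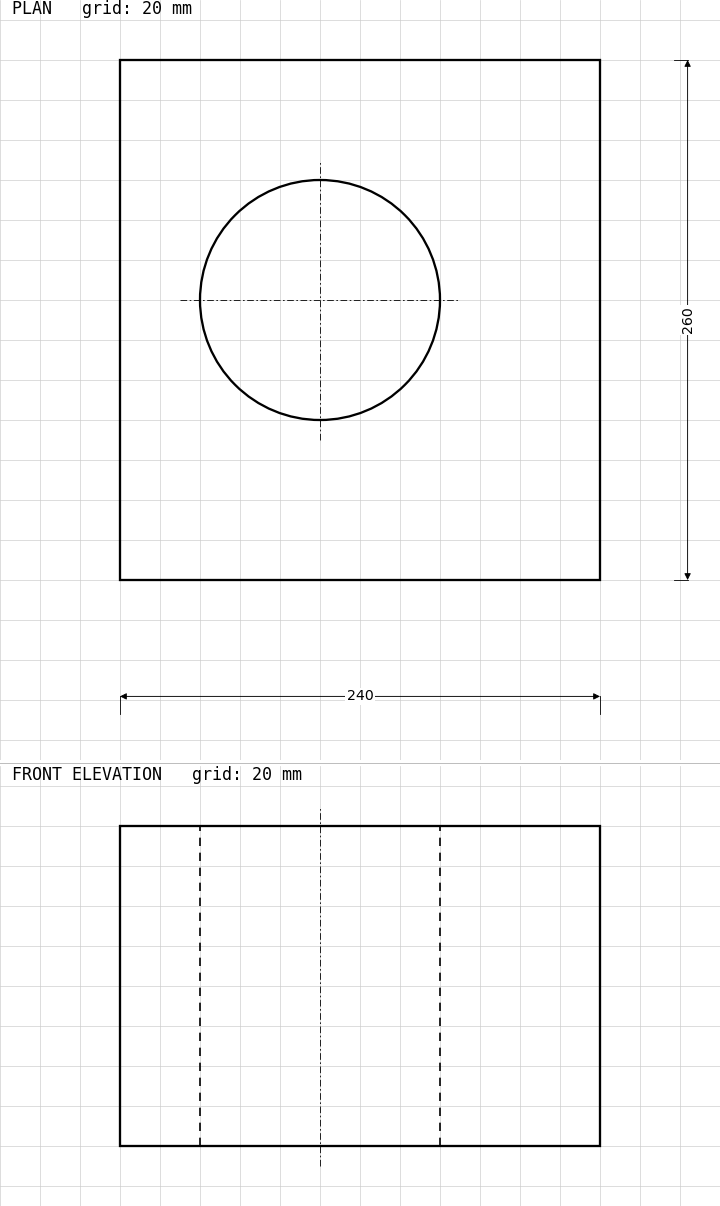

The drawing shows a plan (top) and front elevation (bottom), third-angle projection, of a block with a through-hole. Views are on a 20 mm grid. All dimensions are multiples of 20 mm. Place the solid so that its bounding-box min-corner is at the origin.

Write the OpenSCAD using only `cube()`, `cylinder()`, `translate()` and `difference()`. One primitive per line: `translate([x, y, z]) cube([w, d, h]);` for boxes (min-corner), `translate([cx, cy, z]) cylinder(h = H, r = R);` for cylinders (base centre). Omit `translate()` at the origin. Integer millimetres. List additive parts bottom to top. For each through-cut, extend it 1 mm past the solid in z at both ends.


difference() {
  cube([240, 260, 160]);
  translate([100, 140, -1]) cylinder(h = 162, r = 60);
}


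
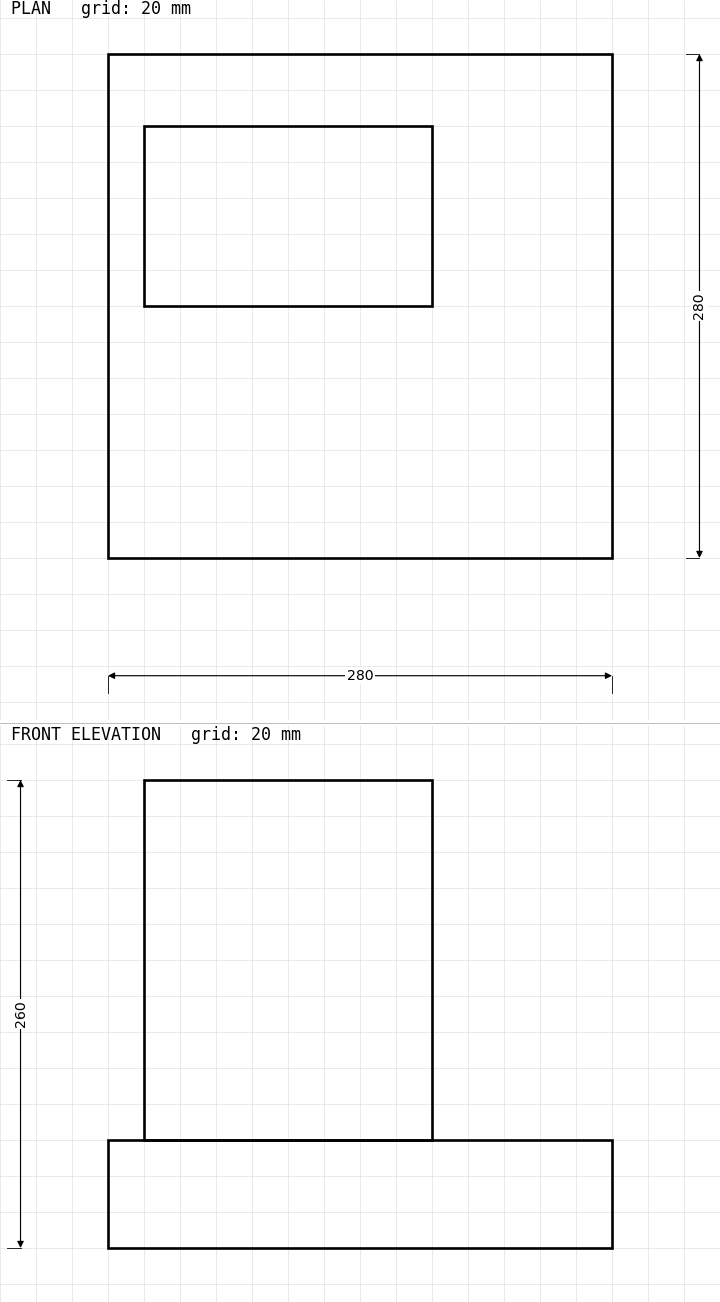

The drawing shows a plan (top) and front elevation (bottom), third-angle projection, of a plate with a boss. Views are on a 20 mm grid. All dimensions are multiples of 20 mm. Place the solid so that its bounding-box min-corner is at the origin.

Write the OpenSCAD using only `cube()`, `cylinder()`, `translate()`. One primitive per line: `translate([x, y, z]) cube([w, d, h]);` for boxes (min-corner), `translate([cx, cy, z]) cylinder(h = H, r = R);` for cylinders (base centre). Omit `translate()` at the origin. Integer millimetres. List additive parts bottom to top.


cube([280, 280, 60]);
translate([20, 140, 60]) cube([160, 100, 200]);


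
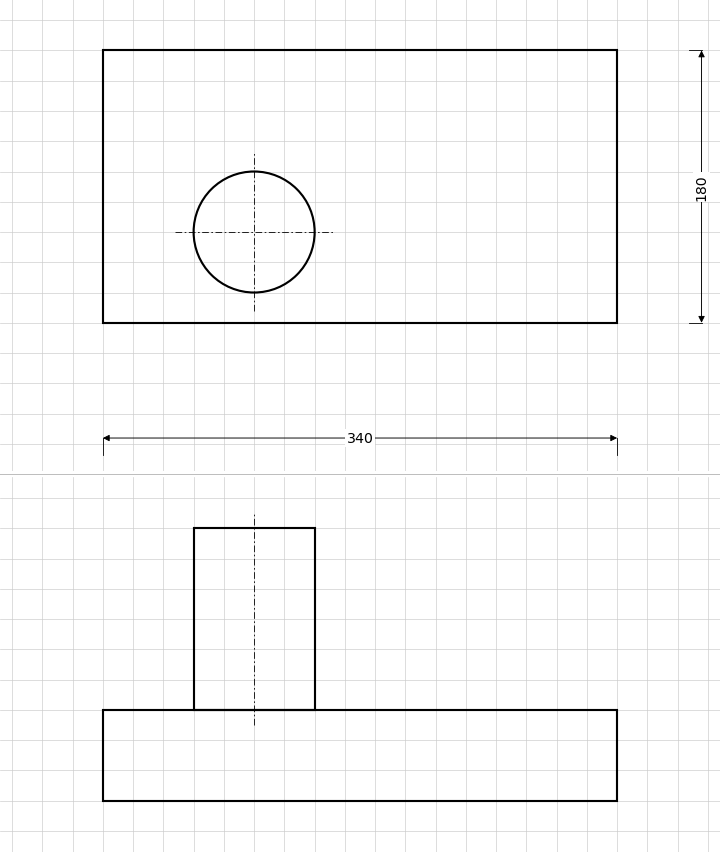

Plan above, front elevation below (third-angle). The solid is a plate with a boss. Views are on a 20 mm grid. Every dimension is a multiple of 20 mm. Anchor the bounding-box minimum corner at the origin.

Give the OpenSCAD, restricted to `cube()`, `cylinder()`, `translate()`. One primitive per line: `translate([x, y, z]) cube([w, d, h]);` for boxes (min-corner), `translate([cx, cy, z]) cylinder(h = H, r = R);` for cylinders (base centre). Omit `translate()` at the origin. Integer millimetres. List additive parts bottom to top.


cube([340, 180, 60]);
translate([100, 60, 60]) cylinder(h = 120, r = 40);
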